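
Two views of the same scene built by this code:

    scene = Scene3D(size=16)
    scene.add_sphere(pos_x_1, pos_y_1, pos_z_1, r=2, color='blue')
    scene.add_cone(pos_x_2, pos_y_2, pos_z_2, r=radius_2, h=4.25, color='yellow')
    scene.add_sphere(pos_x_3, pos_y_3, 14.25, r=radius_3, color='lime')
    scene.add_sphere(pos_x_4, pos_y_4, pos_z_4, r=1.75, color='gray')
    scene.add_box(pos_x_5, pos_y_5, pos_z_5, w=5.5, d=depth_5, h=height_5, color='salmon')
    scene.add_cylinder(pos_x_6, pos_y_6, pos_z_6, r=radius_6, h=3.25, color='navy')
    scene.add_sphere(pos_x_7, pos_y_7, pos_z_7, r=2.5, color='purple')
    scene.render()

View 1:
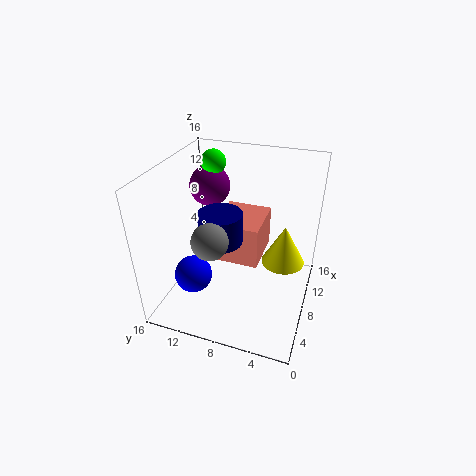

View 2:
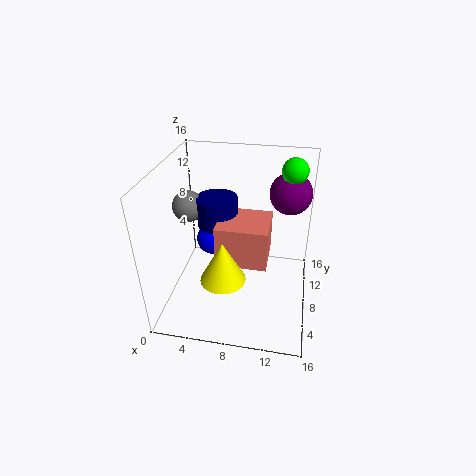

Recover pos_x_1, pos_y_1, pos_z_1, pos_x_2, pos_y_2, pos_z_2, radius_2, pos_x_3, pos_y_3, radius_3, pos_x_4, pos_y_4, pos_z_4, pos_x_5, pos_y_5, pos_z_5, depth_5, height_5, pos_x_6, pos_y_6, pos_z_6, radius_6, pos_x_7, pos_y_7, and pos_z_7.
pos_x_1 = 4
pos_y_1 = 11.75
pos_z_1 = 5
pos_x_2 = 7.5
pos_y_2 = 2.75
pos_z_2 = 6.5
radius_2 = 2.25
pos_x_3 = 13.5
pos_y_3 = 13
radius_3 = 1.5
pos_x_4 = 2.25
pos_y_4 = 8.75
pos_z_4 = 11
pos_x_5 = 6
pos_y_5 = 5.25
pos_z_5 = 6
depth_5 = 5
height_5 = 4.5
pos_x_6 = 5.5
pos_y_6 = 9
pos_z_6 = 9
radius_6 = 2.25
pos_x_7 = 13.25
pos_y_7 = 13.5
pos_z_7 = 11.25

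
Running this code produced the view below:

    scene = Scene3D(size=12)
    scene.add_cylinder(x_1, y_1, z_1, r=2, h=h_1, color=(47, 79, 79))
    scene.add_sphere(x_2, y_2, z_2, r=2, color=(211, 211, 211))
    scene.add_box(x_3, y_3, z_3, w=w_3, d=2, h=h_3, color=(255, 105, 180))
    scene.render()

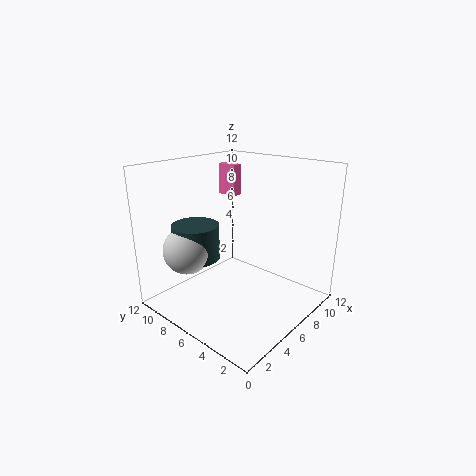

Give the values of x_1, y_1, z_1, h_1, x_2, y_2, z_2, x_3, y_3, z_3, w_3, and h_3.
x_1 = 4; y_1 = 9; z_1 = 4; h_1 = 3; x_2 = 3; y_2 = 9; z_2 = 5; x_3 = 10; y_3 = 10; z_3 = 8; w_3 = 1; h_3 = 3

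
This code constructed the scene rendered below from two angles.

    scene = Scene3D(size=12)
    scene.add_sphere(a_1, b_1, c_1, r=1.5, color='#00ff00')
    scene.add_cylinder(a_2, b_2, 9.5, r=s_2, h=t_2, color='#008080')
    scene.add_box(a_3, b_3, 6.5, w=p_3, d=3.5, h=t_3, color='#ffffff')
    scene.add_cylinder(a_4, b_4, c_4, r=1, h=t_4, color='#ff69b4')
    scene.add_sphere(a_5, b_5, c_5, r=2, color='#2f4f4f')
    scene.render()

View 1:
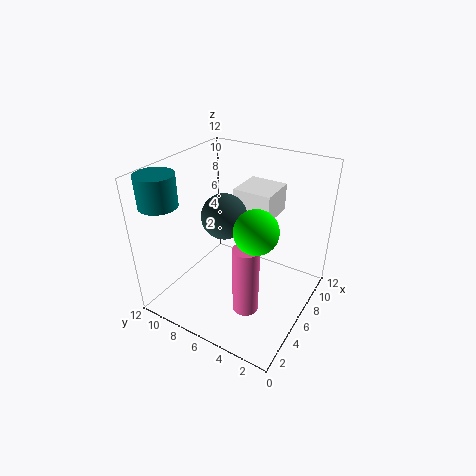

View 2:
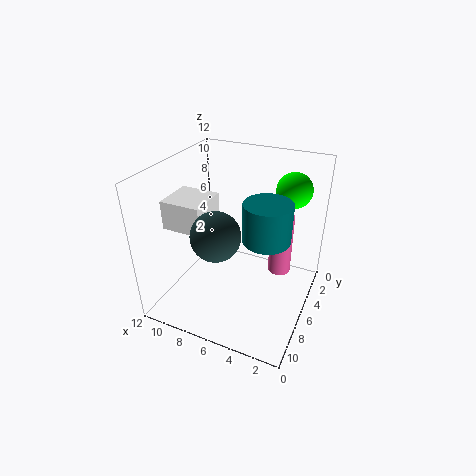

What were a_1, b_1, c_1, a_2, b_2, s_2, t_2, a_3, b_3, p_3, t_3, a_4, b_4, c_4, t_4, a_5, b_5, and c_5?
a_1 = 2.5; b_1 = 2.5; c_1 = 9.5; a_2 = 2; b_2 = 10.5; s_2 = 1.5; t_2 = 2.5; a_3 = 8.5; b_3 = 4.5; p_3 = 3.5; t_3 = 2.5; a_4 = 3; b_4 = 3.5; c_4 = 2; t_4 = 5.5; a_5 = 7; b_5 = 8; c_5 = 7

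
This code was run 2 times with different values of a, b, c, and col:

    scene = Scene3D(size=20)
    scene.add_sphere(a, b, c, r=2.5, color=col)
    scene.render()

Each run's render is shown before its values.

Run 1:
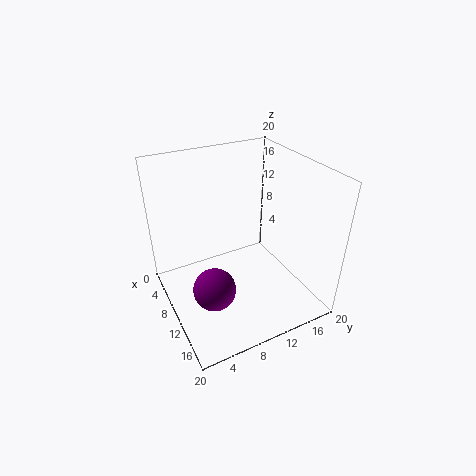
a = 16.5, b = 3.5, c = 8.5, col = 'purple'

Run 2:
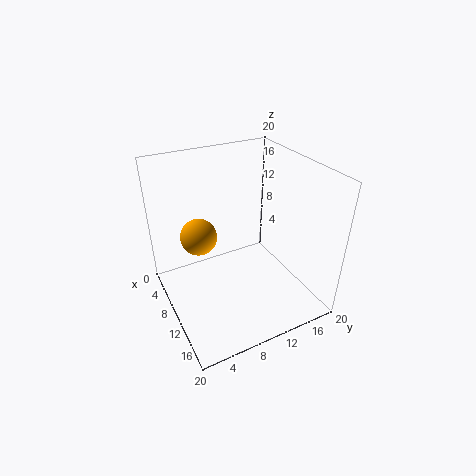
a = 8, b = 5, c = 10.5, col = 'orange'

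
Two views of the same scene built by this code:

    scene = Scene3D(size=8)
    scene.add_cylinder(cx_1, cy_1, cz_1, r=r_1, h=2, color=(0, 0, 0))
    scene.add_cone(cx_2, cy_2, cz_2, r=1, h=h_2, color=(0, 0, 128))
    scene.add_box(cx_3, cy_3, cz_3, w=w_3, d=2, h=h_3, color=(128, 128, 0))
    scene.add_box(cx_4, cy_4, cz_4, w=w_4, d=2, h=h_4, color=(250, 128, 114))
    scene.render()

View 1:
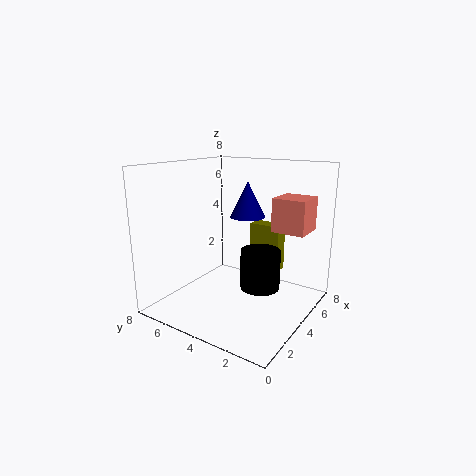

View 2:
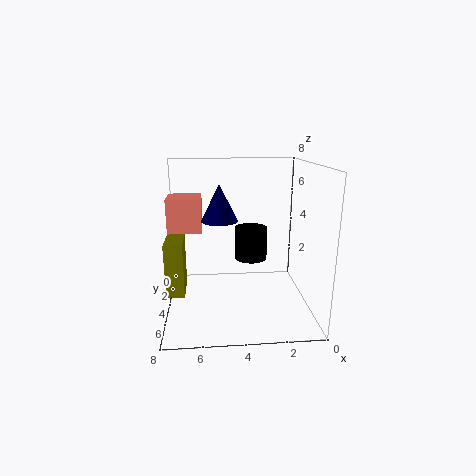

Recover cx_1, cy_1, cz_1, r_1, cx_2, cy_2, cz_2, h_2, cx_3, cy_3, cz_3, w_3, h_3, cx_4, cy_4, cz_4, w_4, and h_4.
cx_1 = 3, cy_1 = 2, cz_1 = 2, r_1 = 1, cx_2 = 5, cy_2 = 4, cz_2 = 5, h_2 = 2, cx_3 = 7, cy_3 = 3, cz_3 = 1, w_3 = 1, h_3 = 3, cx_4 = 6, cy_4 = 1, cz_4 = 4, w_4 = 2, h_4 = 2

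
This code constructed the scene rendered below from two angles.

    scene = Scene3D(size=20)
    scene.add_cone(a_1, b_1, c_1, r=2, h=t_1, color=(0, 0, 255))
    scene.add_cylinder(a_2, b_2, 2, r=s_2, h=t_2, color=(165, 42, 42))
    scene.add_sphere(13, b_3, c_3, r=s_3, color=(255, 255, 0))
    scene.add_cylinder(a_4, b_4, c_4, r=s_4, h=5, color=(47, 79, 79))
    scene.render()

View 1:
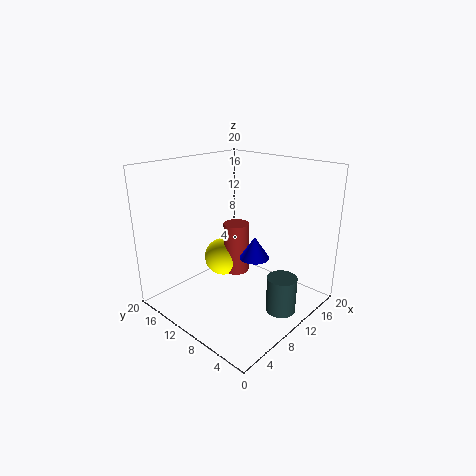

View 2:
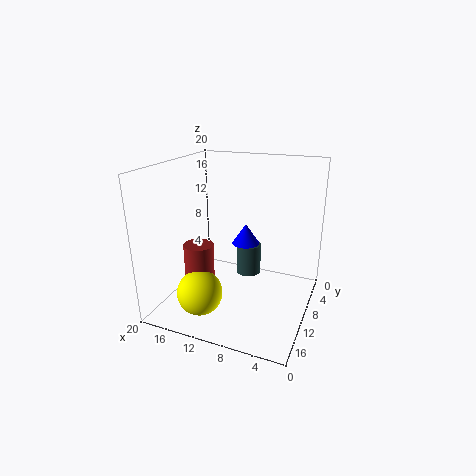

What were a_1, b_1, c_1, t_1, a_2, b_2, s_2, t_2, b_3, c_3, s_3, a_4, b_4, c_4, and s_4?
a_1 = 10; b_1 = 7; c_1 = 8; t_1 = 3; a_2 = 14; b_2 = 14; s_2 = 2; t_2 = 8; b_3 = 16; c_3 = 4; s_3 = 3; a_4 = 11; b_4 = 3; c_4 = 1; s_4 = 2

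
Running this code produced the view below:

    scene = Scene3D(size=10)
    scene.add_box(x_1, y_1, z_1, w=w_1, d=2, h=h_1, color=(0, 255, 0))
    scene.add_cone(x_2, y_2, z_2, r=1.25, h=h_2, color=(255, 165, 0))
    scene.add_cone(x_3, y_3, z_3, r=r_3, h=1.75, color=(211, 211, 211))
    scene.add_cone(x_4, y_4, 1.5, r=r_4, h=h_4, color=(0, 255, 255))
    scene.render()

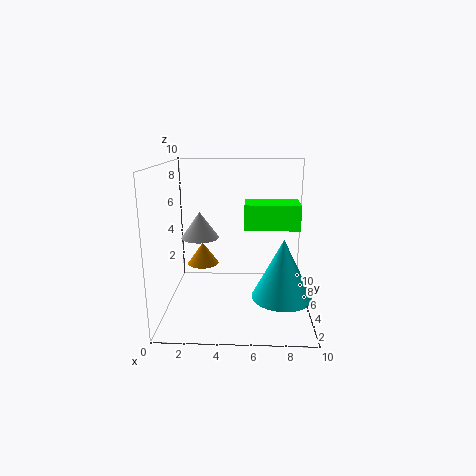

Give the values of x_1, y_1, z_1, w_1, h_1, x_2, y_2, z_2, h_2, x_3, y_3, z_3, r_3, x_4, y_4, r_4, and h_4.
x_1 = 5.5
y_1 = 1.75
z_1 = 6.5
w_1 = 3.25
h_1 = 1.5
x_2 = 2
y_2 = 8.25
z_2 = 1.75
h_2 = 1.75
x_3 = 2.5
y_3 = 4.25
z_3 = 5.25
r_3 = 1.25
x_4 = 8
y_4 = 3.25
r_4 = 2
h_4 = 4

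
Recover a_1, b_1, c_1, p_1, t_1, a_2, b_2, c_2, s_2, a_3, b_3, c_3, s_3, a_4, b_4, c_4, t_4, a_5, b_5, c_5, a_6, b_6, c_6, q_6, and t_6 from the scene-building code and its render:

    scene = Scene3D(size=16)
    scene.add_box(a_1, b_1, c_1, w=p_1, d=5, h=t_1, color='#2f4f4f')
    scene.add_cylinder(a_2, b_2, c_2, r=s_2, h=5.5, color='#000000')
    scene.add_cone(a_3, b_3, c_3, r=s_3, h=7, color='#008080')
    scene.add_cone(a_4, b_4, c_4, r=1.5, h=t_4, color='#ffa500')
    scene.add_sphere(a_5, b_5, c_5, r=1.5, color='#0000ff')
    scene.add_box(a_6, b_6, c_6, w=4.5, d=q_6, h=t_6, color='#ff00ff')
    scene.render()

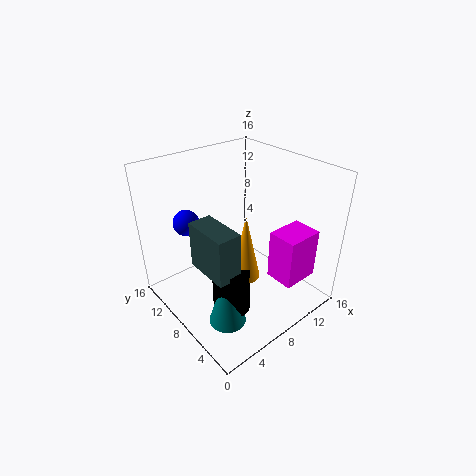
a_1 = 2.5, b_1 = 4, c_1 = 6.5, p_1 = 2.5, t_1 = 5, a_2 = 5, b_2 = 5.5, c_2 = 1.5, s_2 = 2, a_3 = 4, b_3 = 5, c_3 = 0.5, s_3 = 2, a_4 = 6.5, b_4 = 5, c_4 = 5.5, t_4 = 7, a_5 = 4.5, b_5 = 13, c_5 = 9, a_6 = 11.5, b_6 = 3, c_6 = 2, q_6 = 3.5, t_6 = 6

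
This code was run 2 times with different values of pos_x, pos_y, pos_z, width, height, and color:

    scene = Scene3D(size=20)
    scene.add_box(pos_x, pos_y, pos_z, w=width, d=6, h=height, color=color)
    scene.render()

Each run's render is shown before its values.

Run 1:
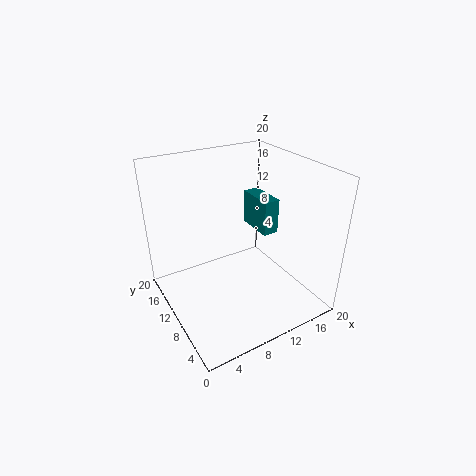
pos_x = 16, pos_y = 12, pos_z = 7.5, width = 2.5, height = 5.5, color = 'teal'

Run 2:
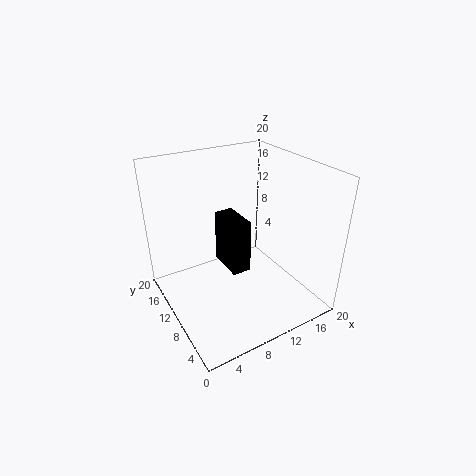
pos_x = 10.5, pos_y = 12, pos_z = 2, width = 3, height = 8.5, color = 'black'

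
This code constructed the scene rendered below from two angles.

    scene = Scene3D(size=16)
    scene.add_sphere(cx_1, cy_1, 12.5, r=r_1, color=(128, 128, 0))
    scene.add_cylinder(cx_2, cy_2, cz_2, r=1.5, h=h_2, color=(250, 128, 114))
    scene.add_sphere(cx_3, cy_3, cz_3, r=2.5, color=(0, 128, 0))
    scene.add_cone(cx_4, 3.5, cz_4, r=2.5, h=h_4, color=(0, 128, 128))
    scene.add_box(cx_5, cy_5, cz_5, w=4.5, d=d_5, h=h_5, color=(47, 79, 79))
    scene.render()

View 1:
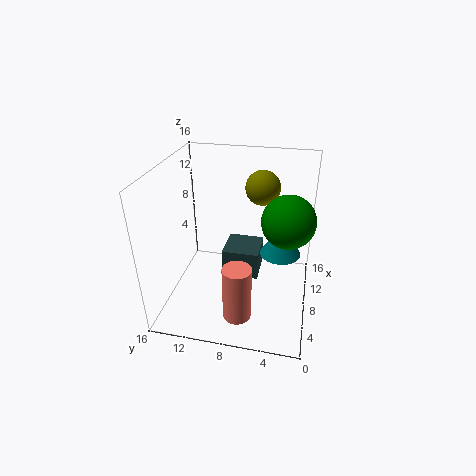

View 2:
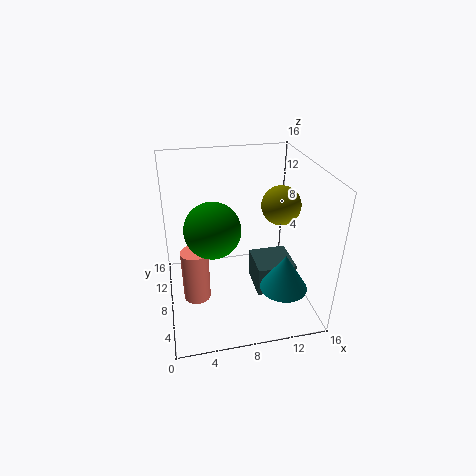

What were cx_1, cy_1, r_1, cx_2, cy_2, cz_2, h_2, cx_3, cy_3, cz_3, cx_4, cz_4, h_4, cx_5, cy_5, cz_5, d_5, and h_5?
cx_1 = 12
cy_1 = 6
r_1 = 2
cx_2 = 3
cy_2 = 7
cz_2 = 1.5
h_2 = 6
cx_3 = 4.5
cy_3 = 2.5
cz_3 = 12.5
cx_4 = 12
cz_4 = 4
h_4 = 4
cx_5 = 10
cy_5 = 6
cz_5 = 1
d_5 = 4.5
h_5 = 3.5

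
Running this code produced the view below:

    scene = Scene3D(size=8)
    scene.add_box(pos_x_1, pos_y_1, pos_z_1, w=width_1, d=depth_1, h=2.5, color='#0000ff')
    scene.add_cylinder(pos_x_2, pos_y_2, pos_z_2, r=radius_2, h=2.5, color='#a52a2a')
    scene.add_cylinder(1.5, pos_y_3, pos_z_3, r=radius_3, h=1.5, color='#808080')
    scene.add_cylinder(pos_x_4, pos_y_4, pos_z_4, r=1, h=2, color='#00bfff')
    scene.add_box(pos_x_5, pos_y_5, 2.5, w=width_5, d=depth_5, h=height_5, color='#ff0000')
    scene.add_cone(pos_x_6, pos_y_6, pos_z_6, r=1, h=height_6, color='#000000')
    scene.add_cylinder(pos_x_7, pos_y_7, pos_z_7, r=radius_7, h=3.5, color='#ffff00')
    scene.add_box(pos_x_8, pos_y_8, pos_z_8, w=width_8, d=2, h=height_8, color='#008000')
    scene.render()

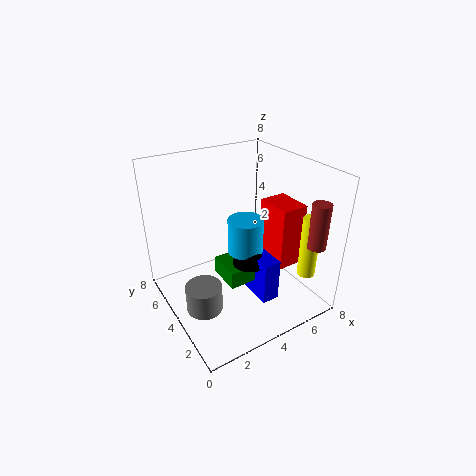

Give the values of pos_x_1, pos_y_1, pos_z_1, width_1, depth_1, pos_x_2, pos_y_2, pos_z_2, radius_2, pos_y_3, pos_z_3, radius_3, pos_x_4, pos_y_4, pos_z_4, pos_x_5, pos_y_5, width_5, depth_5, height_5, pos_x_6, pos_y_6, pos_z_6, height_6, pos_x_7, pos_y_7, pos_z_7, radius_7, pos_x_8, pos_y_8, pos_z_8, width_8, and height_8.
pos_x_1 = 4.5
pos_y_1 = 2
pos_z_1 = 0.5
width_1 = 1
depth_1 = 2
pos_x_2 = 7
pos_y_2 = 1
pos_z_2 = 4
radius_2 = 0.5
pos_y_3 = 3.5
pos_z_3 = 0.5
radius_3 = 1
pos_x_4 = 4.5
pos_y_4 = 4
pos_z_4 = 3
pos_x_5 = 5.5
pos_y_5 = 2
width_5 = 1.5
depth_5 = 2
height_5 = 3.5
pos_x_6 = 4.5
pos_y_6 = 3.5
pos_z_6 = 2.5
height_6 = 1.5
pos_x_7 = 7
pos_y_7 = 1.5
pos_z_7 = 2
radius_7 = 0.5
pos_x_8 = 3
pos_y_8 = 3
pos_z_8 = 1.5
width_8 = 2.5
height_8 = 1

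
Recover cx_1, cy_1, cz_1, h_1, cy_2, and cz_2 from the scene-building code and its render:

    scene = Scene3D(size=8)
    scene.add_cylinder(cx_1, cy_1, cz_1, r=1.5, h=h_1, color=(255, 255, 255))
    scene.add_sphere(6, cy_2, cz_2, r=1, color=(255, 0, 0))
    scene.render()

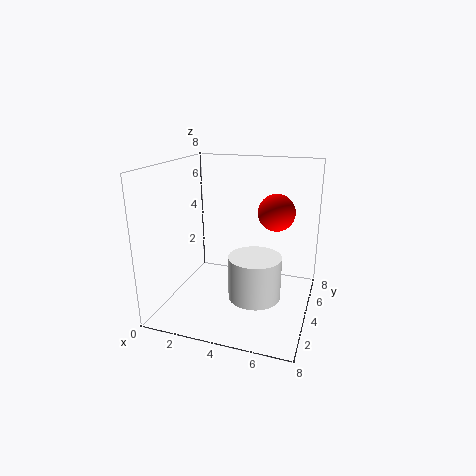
cx_1 = 5
cy_1 = 4
cz_1 = 0.5
h_1 = 2.5
cy_2 = 4.5
cz_2 = 5.5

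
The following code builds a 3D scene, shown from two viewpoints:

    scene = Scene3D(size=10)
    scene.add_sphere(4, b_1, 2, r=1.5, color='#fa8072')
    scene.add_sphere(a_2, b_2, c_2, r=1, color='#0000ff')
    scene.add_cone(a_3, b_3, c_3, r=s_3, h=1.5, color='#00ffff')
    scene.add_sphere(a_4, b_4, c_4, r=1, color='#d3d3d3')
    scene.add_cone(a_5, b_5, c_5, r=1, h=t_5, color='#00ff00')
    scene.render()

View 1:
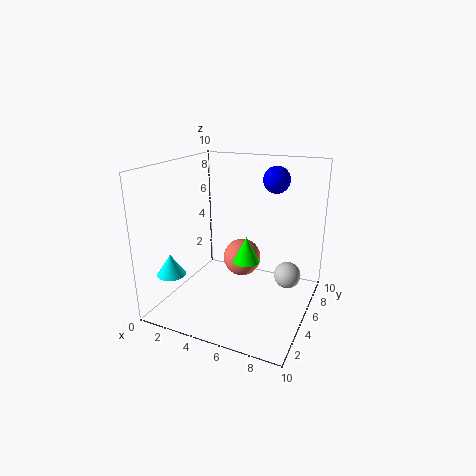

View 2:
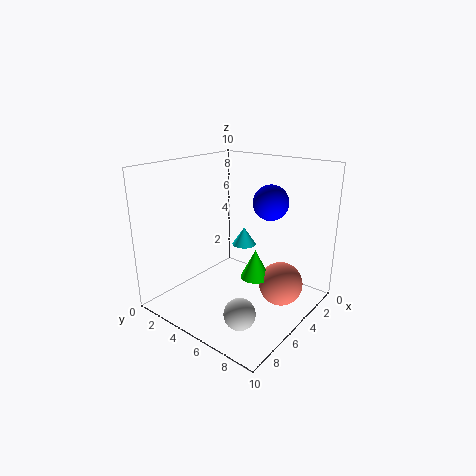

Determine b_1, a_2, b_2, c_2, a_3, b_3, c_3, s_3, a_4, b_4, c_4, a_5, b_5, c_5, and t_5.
b_1 = 8; a_2 = 6.5; b_2 = 8.5; c_2 = 8.5; a_3 = 1; b_3 = 2.5; c_3 = 2.5; s_3 = 1; a_4 = 8; b_4 = 7.5; c_4 = 1.5; a_5 = 5; b_5 = 6.5; c_5 = 2.5; t_5 = 2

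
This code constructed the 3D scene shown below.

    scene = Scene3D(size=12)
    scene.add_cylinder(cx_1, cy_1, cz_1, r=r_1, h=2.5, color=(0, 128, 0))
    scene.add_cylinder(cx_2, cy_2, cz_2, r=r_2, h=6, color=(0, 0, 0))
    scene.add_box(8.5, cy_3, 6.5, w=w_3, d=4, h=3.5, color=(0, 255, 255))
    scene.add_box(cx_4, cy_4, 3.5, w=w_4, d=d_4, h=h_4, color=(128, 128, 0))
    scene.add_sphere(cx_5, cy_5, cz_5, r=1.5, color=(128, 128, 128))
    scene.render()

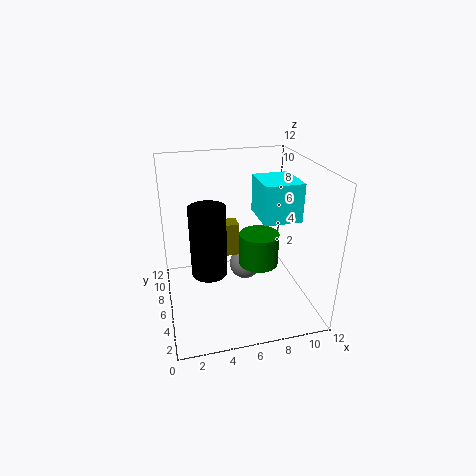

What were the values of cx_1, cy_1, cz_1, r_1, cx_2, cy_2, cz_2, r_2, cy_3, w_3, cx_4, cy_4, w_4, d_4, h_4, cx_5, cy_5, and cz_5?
cx_1 = 7
cy_1 = 3.5
cz_1 = 5
r_1 = 1.5
cx_2 = 3.5
cy_2 = 6
cz_2 = 3
r_2 = 1.5
cy_3 = 6.5
w_3 = 3.5
cx_4 = 4
cy_4 = 7.5
w_4 = 2.5
d_4 = 1.5
h_4 = 3
cx_5 = 7.5
cy_5 = 9
cz_5 = 1.5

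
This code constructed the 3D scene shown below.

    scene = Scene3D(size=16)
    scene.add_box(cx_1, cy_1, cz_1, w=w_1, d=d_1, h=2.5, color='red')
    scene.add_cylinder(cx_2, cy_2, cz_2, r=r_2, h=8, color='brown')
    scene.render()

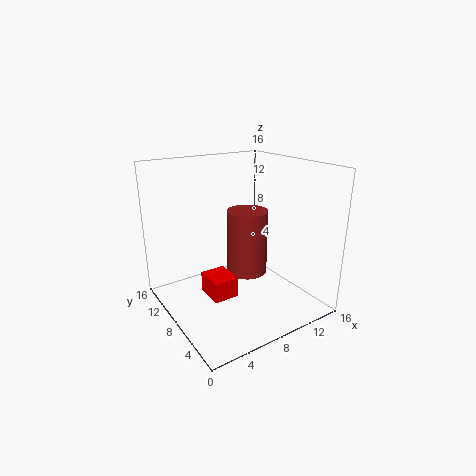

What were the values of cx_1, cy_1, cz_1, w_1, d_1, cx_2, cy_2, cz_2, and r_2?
cx_1 = 5; cy_1 = 8; cz_1 = 0.5; w_1 = 3; d_1 = 3.5; cx_2 = 11; cy_2 = 10.5; cz_2 = 2; r_2 = 2.5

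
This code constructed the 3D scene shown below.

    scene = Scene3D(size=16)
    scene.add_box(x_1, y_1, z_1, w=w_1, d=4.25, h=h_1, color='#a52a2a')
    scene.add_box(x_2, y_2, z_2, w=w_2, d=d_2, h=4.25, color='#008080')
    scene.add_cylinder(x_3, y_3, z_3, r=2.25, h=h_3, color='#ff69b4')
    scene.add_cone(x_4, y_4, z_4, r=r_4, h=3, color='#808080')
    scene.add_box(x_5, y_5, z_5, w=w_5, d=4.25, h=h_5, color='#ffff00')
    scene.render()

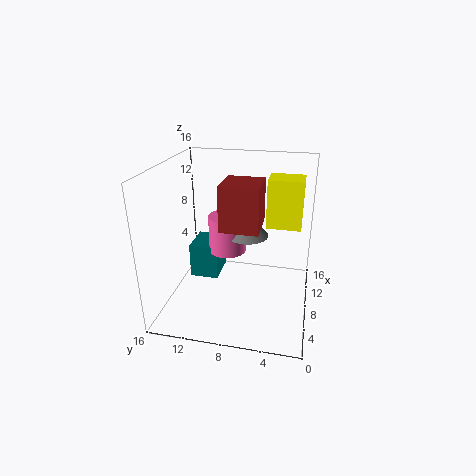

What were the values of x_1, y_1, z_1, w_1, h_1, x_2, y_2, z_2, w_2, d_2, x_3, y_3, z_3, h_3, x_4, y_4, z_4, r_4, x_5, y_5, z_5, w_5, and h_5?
x_1 = 6.25, y_1 = 5.5, z_1 = 9.25, w_1 = 4.5, h_1 = 5, x_2 = 9.5, y_2 = 11, z_2 = 1.25, w_2 = 4.25, d_2 = 3.5, x_3 = 11, y_3 = 10, z_3 = 4.75, h_3 = 4.5, x_4 = 11, y_4 = 7.5, z_4 = 7, r_4 = 2.5, x_5 = 12.25, y_5 = 1.25, z_5 = 7.5, w_5 = 3.5, h_5 = 6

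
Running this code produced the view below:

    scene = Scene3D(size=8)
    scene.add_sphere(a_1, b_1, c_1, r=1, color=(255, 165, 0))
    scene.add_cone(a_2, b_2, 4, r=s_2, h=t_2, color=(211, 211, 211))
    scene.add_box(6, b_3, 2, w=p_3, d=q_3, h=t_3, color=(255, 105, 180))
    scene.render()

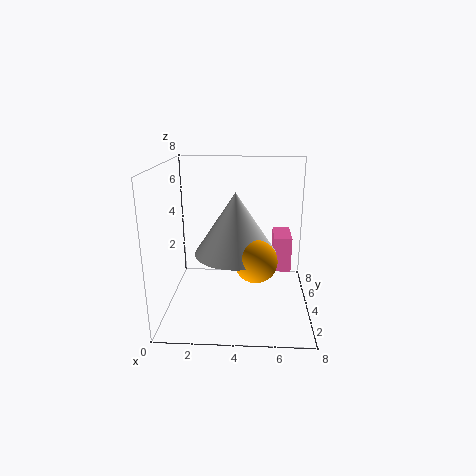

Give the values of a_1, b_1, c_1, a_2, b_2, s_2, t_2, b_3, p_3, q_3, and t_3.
a_1 = 5
b_1 = 1
c_1 = 4
a_2 = 4
b_2 = 2
s_2 = 2
t_2 = 3
b_3 = 4
p_3 = 1
q_3 = 2
t_3 = 2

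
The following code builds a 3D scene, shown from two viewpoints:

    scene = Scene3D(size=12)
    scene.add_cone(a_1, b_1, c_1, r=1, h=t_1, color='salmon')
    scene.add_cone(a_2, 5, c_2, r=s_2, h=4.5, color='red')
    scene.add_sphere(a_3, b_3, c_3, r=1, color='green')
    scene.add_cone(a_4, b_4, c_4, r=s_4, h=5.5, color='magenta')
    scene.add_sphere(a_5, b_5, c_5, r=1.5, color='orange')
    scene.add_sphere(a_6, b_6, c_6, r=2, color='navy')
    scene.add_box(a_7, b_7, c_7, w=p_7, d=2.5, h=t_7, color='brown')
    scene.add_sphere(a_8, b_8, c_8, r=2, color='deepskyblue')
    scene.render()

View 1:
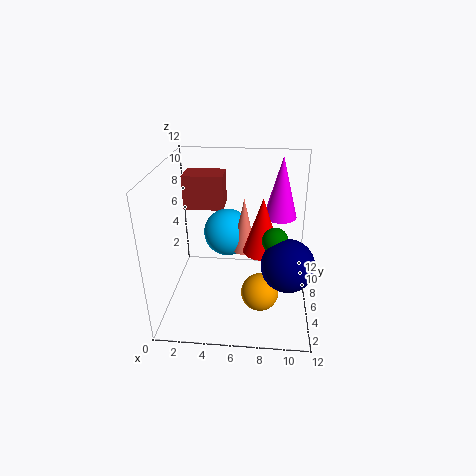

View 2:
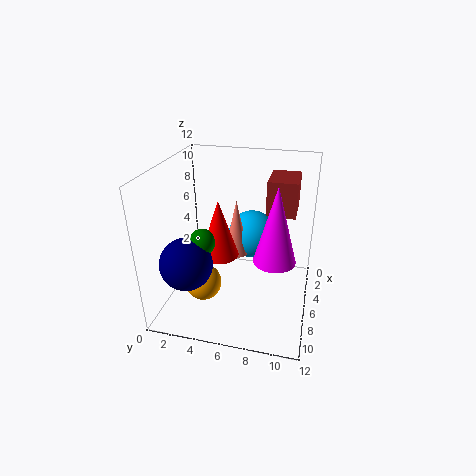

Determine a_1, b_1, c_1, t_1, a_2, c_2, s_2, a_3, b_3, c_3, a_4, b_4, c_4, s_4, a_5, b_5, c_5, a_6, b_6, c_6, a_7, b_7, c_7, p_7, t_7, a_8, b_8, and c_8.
a_1 = 6.5, b_1 = 6, c_1 = 5, t_1 = 4.5, a_2 = 8, c_2 = 5.5, s_2 = 1.5, a_3 = 9, b_3 = 4, c_3 = 7, a_4 = 9.5, b_4 = 9.5, c_4 = 6.5, s_4 = 1.5, a_5 = 8, b_5 = 3.5, c_5 = 2.5, a_6 = 10, b_6 = 3, c_6 = 5.5, a_7 = 1, b_7 = 8, c_7 = 7.5, p_7 = 3.5, t_7 = 3, a_8 = 5, b_8 = 7, c_8 = 6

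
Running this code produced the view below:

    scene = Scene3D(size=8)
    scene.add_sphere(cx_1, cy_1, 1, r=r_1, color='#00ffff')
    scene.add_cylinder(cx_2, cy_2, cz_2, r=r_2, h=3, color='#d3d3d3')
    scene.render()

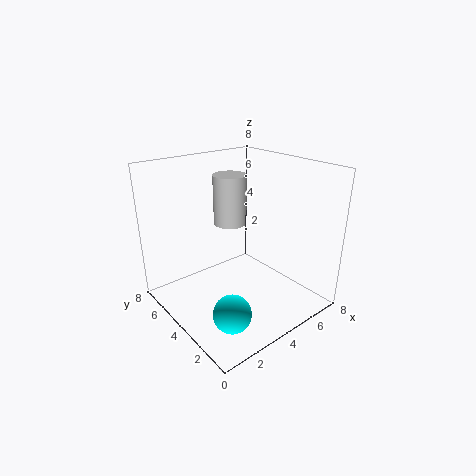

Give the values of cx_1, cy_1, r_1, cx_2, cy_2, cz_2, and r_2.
cx_1 = 2
cy_1 = 2
r_1 = 1
cx_2 = 5
cy_2 = 6
cz_2 = 4
r_2 = 1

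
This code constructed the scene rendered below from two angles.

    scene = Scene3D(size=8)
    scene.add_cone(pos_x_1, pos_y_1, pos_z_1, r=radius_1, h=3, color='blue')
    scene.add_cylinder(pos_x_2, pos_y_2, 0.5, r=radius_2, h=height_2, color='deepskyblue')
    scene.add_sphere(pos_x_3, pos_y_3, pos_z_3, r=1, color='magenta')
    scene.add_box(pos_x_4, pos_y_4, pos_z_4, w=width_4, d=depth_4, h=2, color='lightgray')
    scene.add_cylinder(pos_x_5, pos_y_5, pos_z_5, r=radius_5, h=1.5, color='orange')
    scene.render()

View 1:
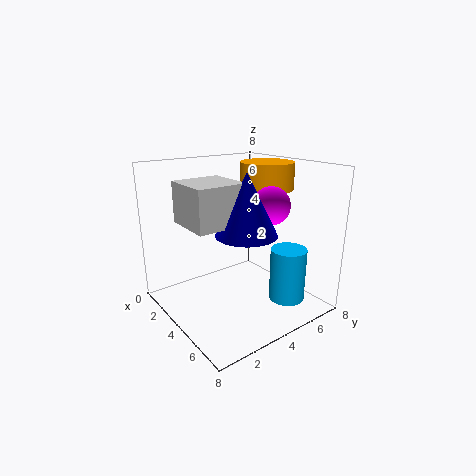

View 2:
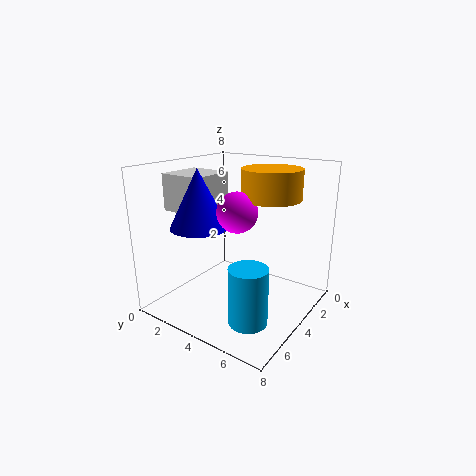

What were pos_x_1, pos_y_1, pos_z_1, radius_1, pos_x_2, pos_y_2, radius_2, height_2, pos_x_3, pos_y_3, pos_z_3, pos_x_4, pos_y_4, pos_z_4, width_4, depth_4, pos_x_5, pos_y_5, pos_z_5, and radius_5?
pos_x_1 = 6, pos_y_1 = 3, pos_z_1 = 5, radius_1 = 1.5, pos_x_2 = 6, pos_y_2 = 6, radius_2 = 1, height_2 = 3, pos_x_3 = 5.5, pos_y_3 = 5, pos_z_3 = 6, pos_x_4 = 3.5, pos_y_4 = 0.5, pos_z_4 = 5.5, width_4 = 2.5, depth_4 = 2.5, pos_x_5 = 4, pos_y_5 = 6, pos_z_5 = 6.5, radius_5 = 1.5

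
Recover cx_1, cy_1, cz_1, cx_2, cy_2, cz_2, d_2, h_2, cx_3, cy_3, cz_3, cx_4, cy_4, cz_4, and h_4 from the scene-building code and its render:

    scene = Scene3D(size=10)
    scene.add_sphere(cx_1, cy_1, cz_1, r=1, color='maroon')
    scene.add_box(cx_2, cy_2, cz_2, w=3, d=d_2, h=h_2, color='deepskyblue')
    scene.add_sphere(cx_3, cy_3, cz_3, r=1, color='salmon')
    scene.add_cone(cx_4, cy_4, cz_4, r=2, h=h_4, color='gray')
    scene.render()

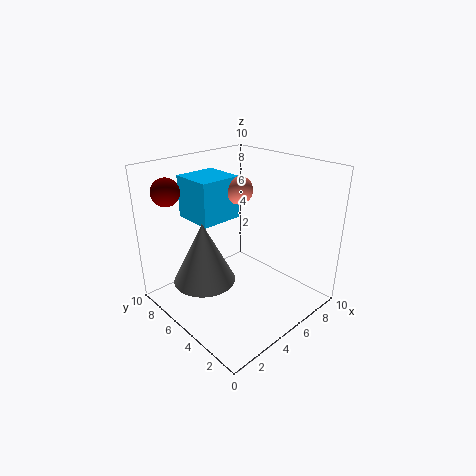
cx_1 = 2, cy_1 = 9, cz_1 = 8, cx_2 = 3, cy_2 = 6, cz_2 = 6, d_2 = 3, h_2 = 3, cx_3 = 6, cy_3 = 6, cz_3 = 8, cx_4 = 2, cy_4 = 5, cz_4 = 3, h_4 = 4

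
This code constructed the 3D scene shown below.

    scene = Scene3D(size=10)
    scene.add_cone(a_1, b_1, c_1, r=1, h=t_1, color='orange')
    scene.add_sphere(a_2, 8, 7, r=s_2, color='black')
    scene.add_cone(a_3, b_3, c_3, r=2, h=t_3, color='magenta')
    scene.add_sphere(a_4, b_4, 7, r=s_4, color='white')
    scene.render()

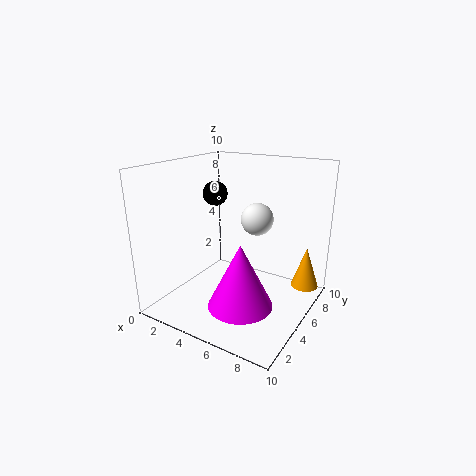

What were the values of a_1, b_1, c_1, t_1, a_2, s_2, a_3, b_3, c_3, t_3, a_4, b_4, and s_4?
a_1 = 9, b_1 = 8, c_1 = 1, t_1 = 3, a_2 = 1, s_2 = 1, a_3 = 7, b_3 = 2, c_3 = 2, t_3 = 4, a_4 = 7, b_4 = 4, s_4 = 1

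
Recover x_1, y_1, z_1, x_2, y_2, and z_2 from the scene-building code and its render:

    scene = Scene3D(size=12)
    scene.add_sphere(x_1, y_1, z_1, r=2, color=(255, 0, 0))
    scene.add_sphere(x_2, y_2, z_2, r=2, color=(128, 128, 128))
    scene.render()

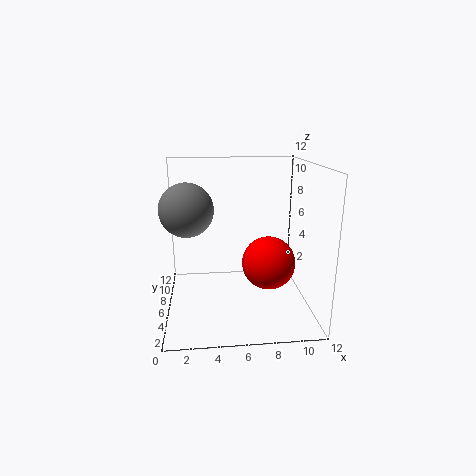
x_1 = 8; y_1 = 3; z_1 = 5; x_2 = 2; y_2 = 4; z_2 = 9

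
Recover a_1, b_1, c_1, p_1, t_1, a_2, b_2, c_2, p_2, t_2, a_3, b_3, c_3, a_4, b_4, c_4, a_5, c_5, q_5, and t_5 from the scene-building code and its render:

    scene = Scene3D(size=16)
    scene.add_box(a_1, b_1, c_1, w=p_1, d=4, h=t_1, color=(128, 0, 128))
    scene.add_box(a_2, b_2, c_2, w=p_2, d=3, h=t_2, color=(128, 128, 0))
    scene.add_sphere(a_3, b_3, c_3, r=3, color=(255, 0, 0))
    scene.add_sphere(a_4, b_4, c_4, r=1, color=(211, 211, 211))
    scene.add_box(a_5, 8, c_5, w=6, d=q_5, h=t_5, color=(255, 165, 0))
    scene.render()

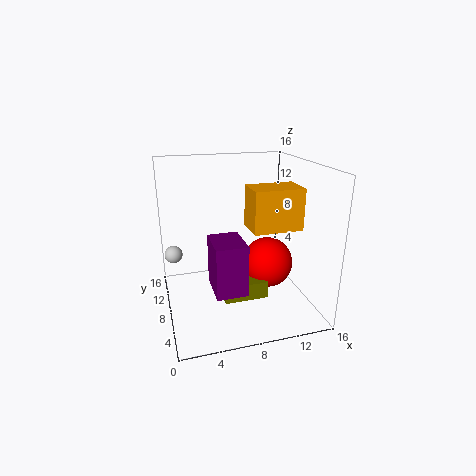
a_1 = 4, b_1 = 1, c_1 = 5, p_1 = 3, t_1 = 5, a_2 = 6, b_2 = 6, c_2 = 1, p_2 = 5, t_2 = 2, a_3 = 12, b_3 = 9, c_3 = 4, a_4 = 1, b_4 = 10, c_4 = 6, a_5 = 10, c_5 = 8, q_5 = 4, t_5 = 5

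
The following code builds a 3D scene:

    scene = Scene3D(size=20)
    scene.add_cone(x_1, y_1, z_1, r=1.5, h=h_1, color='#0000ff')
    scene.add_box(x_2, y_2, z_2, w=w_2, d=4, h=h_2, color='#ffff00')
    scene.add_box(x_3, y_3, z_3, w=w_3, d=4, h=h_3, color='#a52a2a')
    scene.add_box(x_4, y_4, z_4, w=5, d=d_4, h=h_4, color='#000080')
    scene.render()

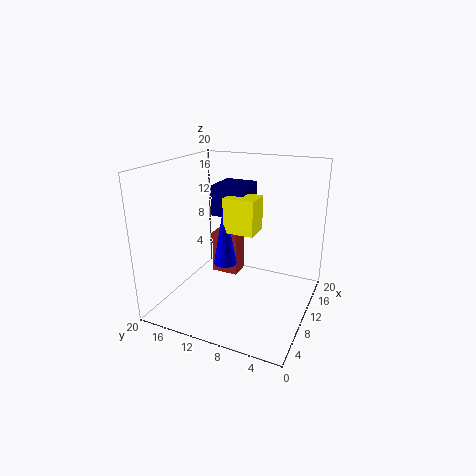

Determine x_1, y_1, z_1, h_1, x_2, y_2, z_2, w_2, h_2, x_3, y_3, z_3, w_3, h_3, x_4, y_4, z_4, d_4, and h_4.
x_1 = 7, y_1 = 10.5, z_1 = 7.5, h_1 = 8.5, x_2 = 6.5, y_2 = 6.5, z_2 = 12, w_2 = 3.5, h_2 = 4.5, x_3 = 12.5, y_3 = 11.5, z_3 = 2.5, w_3 = 3, h_3 = 6.5, x_4 = 8, y_4 = 8.5, z_4 = 13.5, d_4 = 4.5, h_4 = 4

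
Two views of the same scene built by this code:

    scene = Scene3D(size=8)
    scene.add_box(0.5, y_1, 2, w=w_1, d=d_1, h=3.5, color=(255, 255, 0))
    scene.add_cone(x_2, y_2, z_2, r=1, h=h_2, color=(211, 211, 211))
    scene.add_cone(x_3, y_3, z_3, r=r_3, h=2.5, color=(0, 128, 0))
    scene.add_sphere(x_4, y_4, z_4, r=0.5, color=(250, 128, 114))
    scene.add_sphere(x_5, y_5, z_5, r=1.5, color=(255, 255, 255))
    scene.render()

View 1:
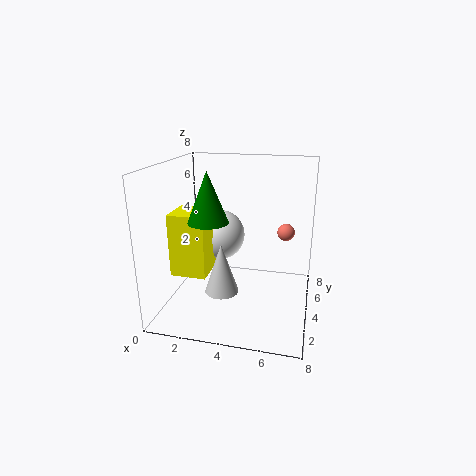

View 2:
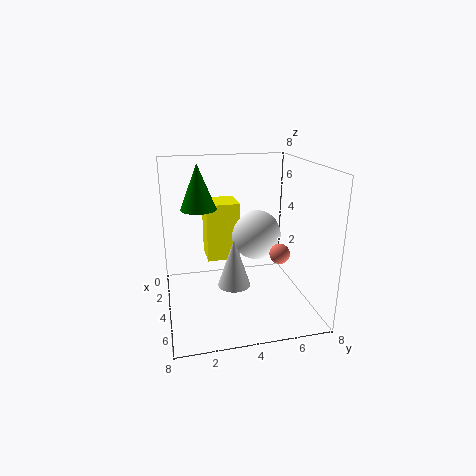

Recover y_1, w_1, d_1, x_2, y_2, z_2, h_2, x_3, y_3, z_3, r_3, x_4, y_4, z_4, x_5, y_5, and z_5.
y_1 = 2.5; w_1 = 2; d_1 = 2; x_2 = 3; y_2 = 4; z_2 = 0.5; h_2 = 3; x_3 = 3; y_3 = 2; z_3 = 5.5; r_3 = 1; x_4 = 6.5; y_4 = 5.5; z_4 = 4; x_5 = 2.5; y_5 = 5.5; z_5 = 3.5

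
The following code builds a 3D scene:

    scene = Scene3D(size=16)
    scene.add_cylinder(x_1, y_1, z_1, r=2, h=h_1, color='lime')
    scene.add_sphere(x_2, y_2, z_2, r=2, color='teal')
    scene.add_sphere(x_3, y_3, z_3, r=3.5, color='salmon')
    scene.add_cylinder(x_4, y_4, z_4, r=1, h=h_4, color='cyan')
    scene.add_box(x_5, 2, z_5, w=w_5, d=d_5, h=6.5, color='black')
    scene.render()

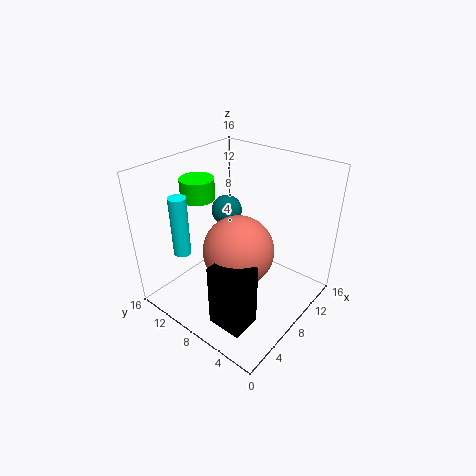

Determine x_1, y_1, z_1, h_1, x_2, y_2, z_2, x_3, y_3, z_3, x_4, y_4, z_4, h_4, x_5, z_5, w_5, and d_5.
x_1 = 8, y_1 = 14, z_1 = 11, h_1 = 2.5, x_2 = 13, y_2 = 14, z_2 = 7.5, x_3 = 5, y_3 = 5.5, z_3 = 9, x_4 = 4.5, y_4 = 13.5, z_4 = 5.5, h_4 = 7, x_5 = 0.5, z_5 = 3, w_5 = 3, d_5 = 3.5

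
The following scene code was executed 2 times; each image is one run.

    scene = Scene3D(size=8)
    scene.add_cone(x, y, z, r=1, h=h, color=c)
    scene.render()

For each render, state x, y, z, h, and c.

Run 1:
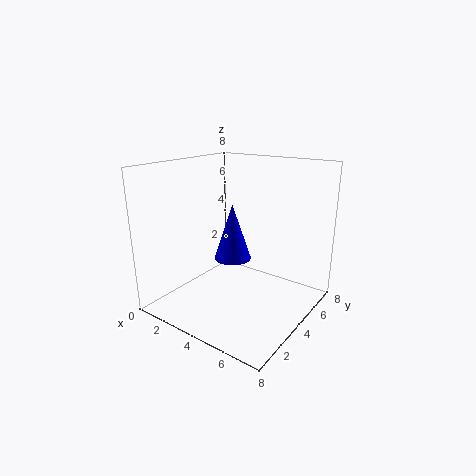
x = 4
y = 3.5
z = 3
h = 3
c = 'blue'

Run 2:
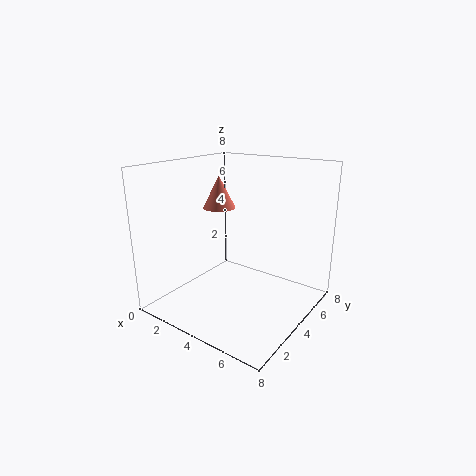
x = 1.5
y = 5.5
z = 5
h = 2
c = 'salmon'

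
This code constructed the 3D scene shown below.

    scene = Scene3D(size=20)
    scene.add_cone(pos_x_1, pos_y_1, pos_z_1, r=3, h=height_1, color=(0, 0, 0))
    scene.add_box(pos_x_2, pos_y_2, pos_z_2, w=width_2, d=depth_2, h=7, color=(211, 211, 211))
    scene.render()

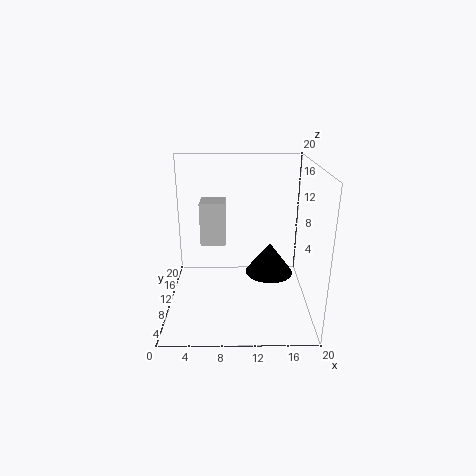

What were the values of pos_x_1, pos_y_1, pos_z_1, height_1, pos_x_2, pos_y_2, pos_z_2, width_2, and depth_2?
pos_x_1 = 14, pos_y_1 = 6, pos_z_1 = 7, height_1 = 4, pos_x_2 = 4, pos_y_2 = 16, pos_z_2 = 6, width_2 = 4, depth_2 = 4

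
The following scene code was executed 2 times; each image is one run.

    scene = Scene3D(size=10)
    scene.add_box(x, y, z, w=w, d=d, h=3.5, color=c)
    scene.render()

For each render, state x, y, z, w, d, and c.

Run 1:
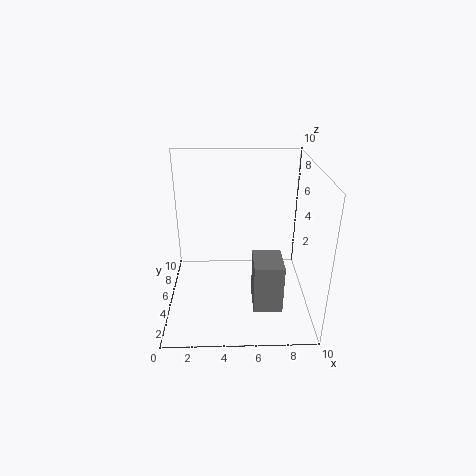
x = 6; y = 2.5; z = 0.5; w = 2; d = 2.5; c = 'gray'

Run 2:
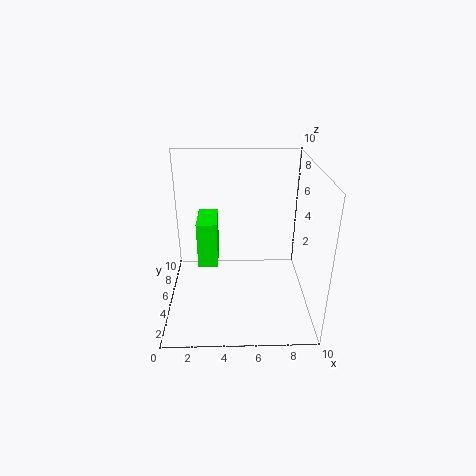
x = 2; y = 6; z = 2; w = 1.5; d = 3; c = 'lime'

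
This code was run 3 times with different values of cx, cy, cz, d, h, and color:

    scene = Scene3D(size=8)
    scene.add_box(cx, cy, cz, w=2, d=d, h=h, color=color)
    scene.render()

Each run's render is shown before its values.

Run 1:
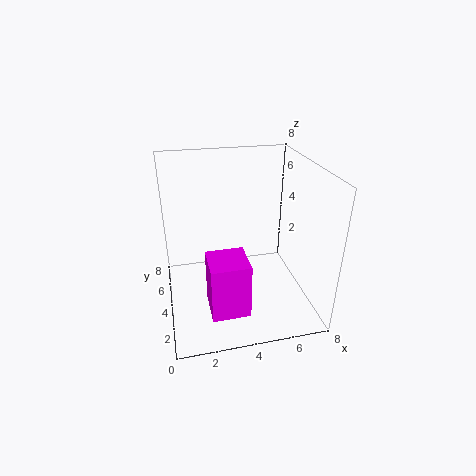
cx = 2
cy = 1
cz = 1
d = 2
h = 3
color = 'magenta'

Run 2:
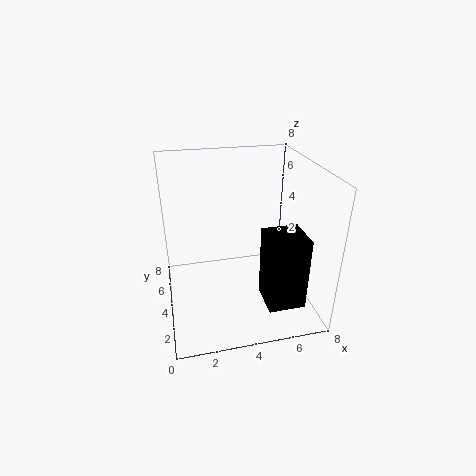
cx = 5
cy = 1
cz = 1
d = 2
h = 4
color = 'black'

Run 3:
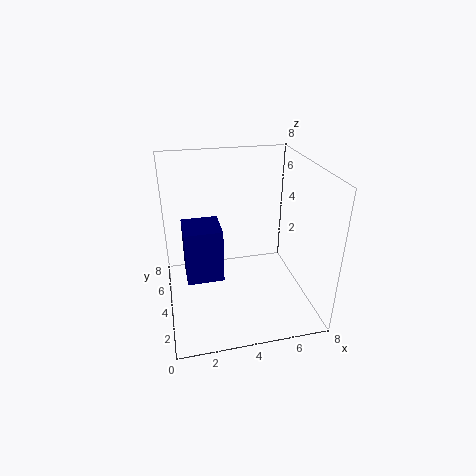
cx = 1
cy = 3
cz = 2
d = 2
h = 3
color = 'navy'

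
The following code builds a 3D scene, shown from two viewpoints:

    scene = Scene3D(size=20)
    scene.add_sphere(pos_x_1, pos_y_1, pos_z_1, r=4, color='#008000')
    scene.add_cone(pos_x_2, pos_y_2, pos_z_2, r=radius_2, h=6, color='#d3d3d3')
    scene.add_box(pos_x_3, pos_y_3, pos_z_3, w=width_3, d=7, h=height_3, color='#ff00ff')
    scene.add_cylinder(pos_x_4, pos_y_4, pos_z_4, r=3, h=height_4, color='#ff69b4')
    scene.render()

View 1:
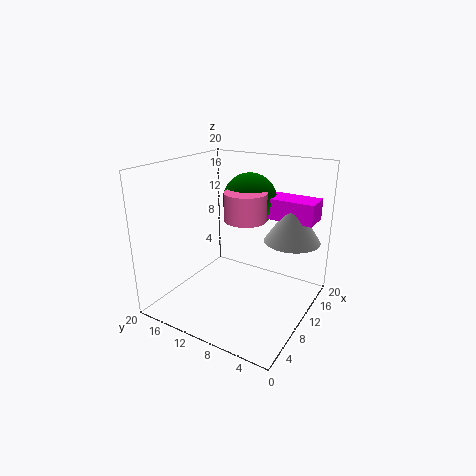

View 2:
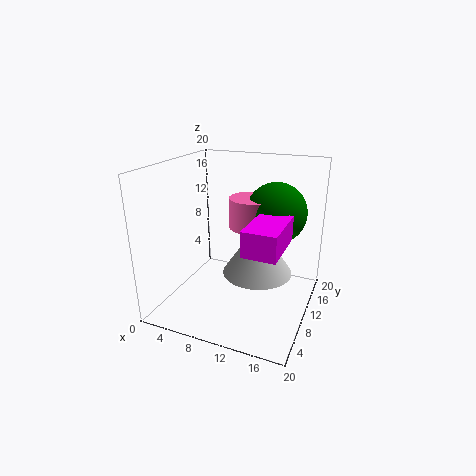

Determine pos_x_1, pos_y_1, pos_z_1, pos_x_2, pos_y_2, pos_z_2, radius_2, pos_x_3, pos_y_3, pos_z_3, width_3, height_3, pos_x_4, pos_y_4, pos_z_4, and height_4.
pos_x_1 = 15
pos_y_1 = 11
pos_z_1 = 14
pos_x_2 = 15
pos_y_2 = 4
pos_z_2 = 9
radius_2 = 4
pos_x_3 = 14
pos_y_3 = 1
pos_z_3 = 12
width_3 = 4
height_3 = 3
pos_x_4 = 12
pos_y_4 = 10
pos_z_4 = 12
height_4 = 4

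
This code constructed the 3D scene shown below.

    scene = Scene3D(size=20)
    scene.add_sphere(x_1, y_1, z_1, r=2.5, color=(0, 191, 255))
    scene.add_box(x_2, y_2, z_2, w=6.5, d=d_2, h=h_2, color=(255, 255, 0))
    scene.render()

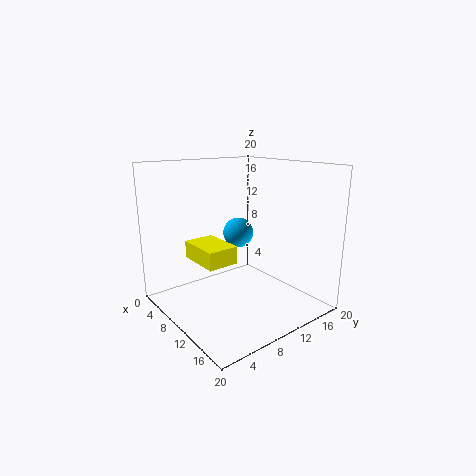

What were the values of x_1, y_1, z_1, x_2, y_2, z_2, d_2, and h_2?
x_1 = 3; y_1 = 15.5; z_1 = 8; x_2 = 4; y_2 = 5; z_2 = 6.5; d_2 = 4.5; h_2 = 2.5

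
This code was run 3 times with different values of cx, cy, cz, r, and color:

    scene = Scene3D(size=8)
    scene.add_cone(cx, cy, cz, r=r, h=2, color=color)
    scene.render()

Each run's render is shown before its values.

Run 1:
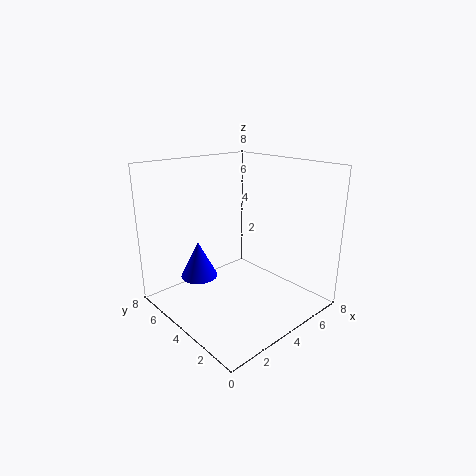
cx = 2; cy = 5; cz = 2; r = 1; color = 'blue'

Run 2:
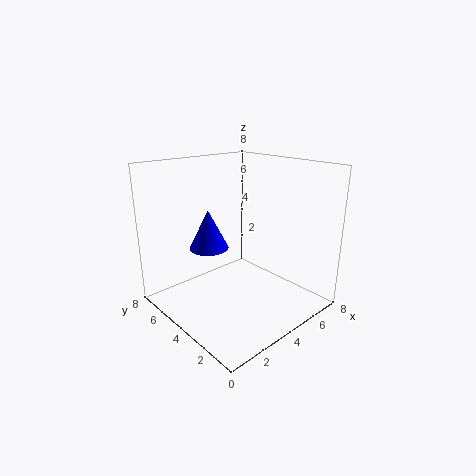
cx = 2; cy = 4; cz = 4; r = 1; color = 'blue'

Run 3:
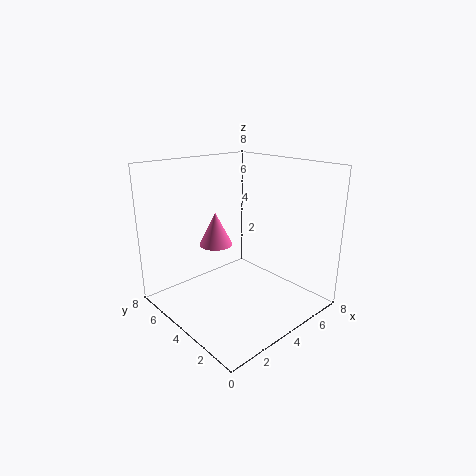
cx = 4; cy = 6; cz = 3; r = 1; color = 'hotpink'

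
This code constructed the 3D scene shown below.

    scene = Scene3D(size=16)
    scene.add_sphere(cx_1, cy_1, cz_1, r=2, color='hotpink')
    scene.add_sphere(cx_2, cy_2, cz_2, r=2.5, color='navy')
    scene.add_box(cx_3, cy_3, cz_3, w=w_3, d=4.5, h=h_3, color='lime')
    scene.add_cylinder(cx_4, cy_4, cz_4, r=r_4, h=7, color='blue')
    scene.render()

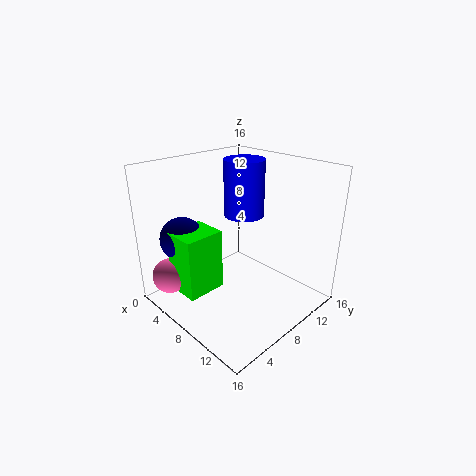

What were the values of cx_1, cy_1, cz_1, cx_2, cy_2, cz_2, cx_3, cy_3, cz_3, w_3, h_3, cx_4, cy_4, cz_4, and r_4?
cx_1 = 3
cy_1 = 2
cz_1 = 3.5
cx_2 = 3
cy_2 = 4
cz_2 = 7.5
cx_3 = 3
cy_3 = 2
cz_3 = 2
w_3 = 4
h_3 = 7
cx_4 = 4.5
cy_4 = 12.5
cz_4 = 8.5
r_4 = 2.5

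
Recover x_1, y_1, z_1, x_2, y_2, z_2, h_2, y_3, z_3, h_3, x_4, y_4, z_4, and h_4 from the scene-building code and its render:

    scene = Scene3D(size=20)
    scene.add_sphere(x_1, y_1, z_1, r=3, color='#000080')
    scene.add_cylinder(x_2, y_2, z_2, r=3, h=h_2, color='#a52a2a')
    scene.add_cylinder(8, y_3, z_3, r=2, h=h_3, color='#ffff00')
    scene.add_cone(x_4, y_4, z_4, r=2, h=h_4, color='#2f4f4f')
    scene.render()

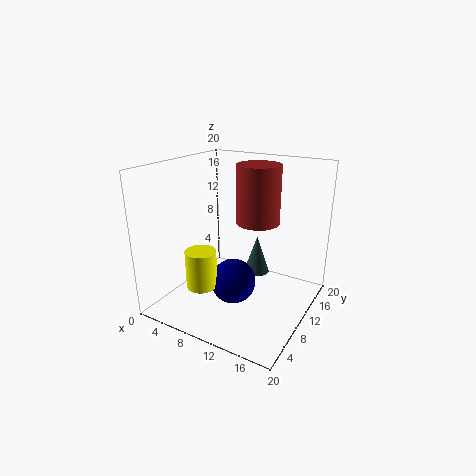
x_1 = 11; y_1 = 7; z_1 = 5; x_2 = 12; y_2 = 12; z_2 = 12; h_2 = 8; y_3 = 4; z_3 = 5; h_3 = 5; x_4 = 10; y_4 = 16; z_4 = 2; h_4 = 6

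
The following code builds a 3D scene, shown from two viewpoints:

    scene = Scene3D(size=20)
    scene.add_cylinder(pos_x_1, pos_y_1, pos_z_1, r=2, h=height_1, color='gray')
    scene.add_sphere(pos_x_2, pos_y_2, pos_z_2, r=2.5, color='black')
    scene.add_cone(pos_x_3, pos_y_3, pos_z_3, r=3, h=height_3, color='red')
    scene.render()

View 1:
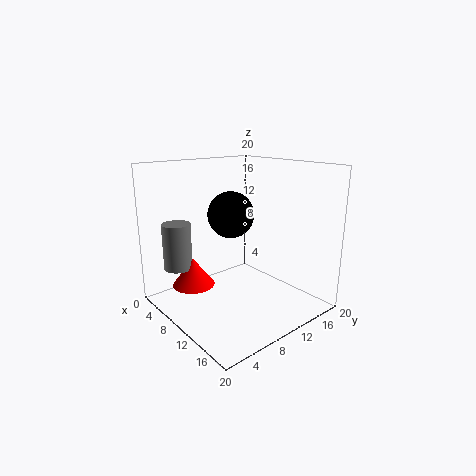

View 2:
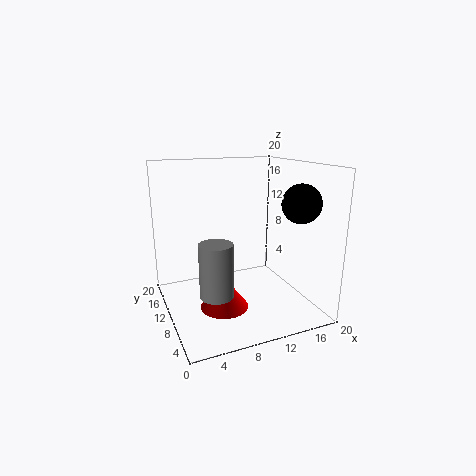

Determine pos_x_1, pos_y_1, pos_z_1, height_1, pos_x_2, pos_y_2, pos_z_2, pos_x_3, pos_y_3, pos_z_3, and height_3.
pos_x_1 = 4.5; pos_y_1 = 3.5; pos_z_1 = 5.5; height_1 = 6.5; pos_x_2 = 16; pos_y_2 = 4; pos_z_2 = 15.5; pos_x_3 = 6; pos_y_3 = 5; pos_z_3 = 3; height_3 = 4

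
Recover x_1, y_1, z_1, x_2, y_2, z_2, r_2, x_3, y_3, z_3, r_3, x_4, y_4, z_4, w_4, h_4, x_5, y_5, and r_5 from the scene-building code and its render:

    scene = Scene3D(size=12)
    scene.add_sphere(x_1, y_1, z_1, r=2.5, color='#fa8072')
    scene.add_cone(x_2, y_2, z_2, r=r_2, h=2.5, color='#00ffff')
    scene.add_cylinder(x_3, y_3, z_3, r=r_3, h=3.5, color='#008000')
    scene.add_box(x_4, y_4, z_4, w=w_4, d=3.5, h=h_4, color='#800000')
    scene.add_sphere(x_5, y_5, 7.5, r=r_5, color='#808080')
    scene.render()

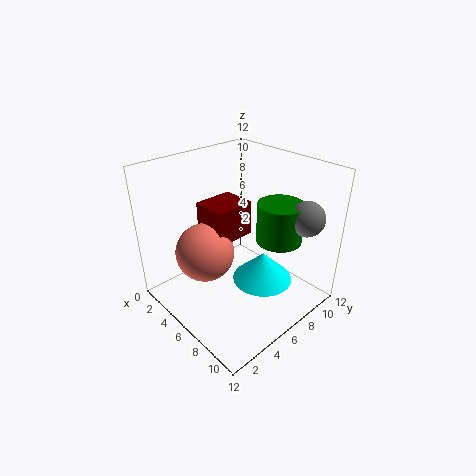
x_1 = 4, y_1 = 4, z_1 = 4.5, x_2 = 8, y_2 = 7, z_2 = 2.5, r_2 = 2.5, x_3 = 7.5, y_3 = 9.5, z_3 = 5, r_3 = 2, x_4 = 2.5, y_4 = 4.5, z_4 = 5.5, w_4 = 3, h_4 = 3, x_5 = 9.5, y_5 = 10.5, r_5 = 1.5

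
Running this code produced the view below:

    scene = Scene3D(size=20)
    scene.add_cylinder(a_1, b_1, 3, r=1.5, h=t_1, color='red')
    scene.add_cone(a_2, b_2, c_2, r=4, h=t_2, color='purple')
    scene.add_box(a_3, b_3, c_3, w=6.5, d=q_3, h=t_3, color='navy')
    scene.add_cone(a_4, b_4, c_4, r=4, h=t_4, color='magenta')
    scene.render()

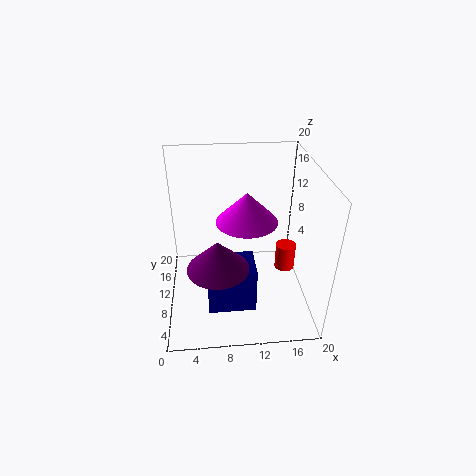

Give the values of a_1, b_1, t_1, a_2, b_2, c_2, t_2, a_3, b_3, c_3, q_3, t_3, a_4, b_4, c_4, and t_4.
a_1 = 17.5; b_1 = 12; t_1 = 4; a_2 = 7; b_2 = 5.5; c_2 = 8.5; t_2 = 4; a_3 = 5.5; b_3 = 4.5; c_3 = 1.5; q_3 = 5; t_3 = 6.5; a_4 = 11; b_4 = 8.5; c_4 = 13.5; t_4 = 4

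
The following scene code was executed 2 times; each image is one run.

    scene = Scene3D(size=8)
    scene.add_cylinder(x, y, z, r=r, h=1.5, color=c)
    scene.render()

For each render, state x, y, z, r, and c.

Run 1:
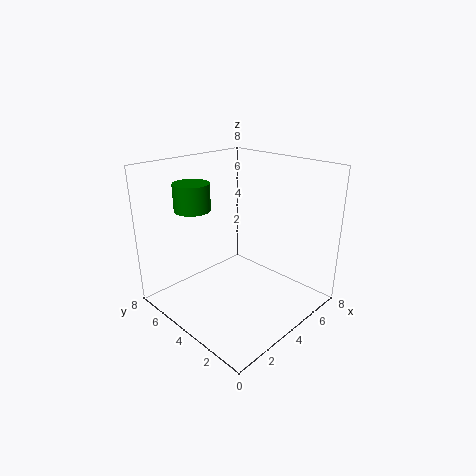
x = 2.5, y = 6, z = 5.5, r = 1, c = 'green'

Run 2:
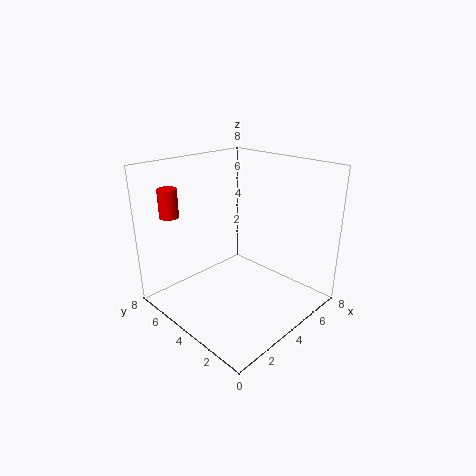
x = 1, y = 6, z = 5.5, r = 0.5, c = 'red'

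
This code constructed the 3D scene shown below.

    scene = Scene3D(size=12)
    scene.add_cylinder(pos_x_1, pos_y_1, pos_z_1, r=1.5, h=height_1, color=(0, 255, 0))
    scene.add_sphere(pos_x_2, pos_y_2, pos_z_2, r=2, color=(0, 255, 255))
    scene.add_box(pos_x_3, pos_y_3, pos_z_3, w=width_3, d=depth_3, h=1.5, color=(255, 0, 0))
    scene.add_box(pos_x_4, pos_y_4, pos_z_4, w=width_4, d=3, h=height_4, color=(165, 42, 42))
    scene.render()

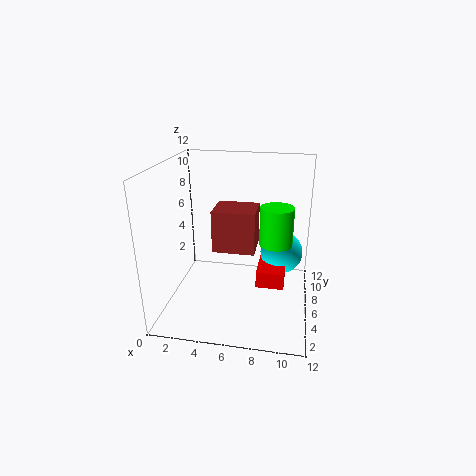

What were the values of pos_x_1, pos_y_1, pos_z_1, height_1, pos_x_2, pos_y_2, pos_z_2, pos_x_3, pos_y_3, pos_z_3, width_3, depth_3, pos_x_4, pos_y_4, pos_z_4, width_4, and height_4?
pos_x_1 = 9, pos_y_1 = 8.5, pos_z_1 = 4.5, height_1 = 3.5, pos_x_2 = 9.5, pos_y_2 = 10, pos_z_2 = 3, pos_x_3 = 7.5, pos_y_3 = 6.5, pos_z_3 = 1, width_3 = 2.5, depth_3 = 3.5, pos_x_4 = 4, pos_y_4 = 5, pos_z_4 = 5, width_4 = 3.5, height_4 = 3.5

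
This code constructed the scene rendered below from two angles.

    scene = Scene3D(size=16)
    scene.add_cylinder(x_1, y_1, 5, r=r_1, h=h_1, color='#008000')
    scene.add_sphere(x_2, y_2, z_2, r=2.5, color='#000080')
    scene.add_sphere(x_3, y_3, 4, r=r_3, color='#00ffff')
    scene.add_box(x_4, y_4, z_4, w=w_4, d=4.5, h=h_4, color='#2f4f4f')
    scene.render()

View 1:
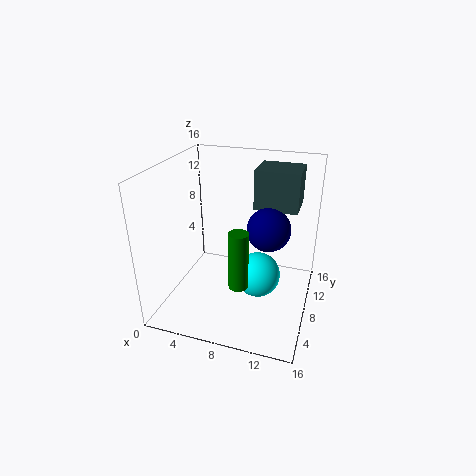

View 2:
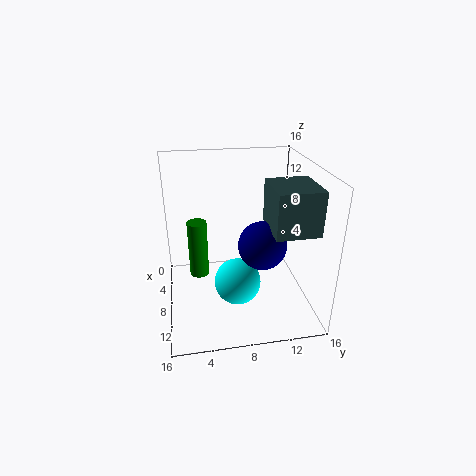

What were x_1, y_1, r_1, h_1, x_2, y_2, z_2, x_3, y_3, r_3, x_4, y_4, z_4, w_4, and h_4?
x_1 = 9.5, y_1 = 3.5, r_1 = 1, h_1 = 6, x_2 = 11, y_2 = 10, z_2 = 8.5, x_3 = 10.5, y_3 = 7.5, r_3 = 2.5, x_4 = 9, y_4 = 10.5, z_4 = 10.5, w_4 = 5, h_4 = 4.5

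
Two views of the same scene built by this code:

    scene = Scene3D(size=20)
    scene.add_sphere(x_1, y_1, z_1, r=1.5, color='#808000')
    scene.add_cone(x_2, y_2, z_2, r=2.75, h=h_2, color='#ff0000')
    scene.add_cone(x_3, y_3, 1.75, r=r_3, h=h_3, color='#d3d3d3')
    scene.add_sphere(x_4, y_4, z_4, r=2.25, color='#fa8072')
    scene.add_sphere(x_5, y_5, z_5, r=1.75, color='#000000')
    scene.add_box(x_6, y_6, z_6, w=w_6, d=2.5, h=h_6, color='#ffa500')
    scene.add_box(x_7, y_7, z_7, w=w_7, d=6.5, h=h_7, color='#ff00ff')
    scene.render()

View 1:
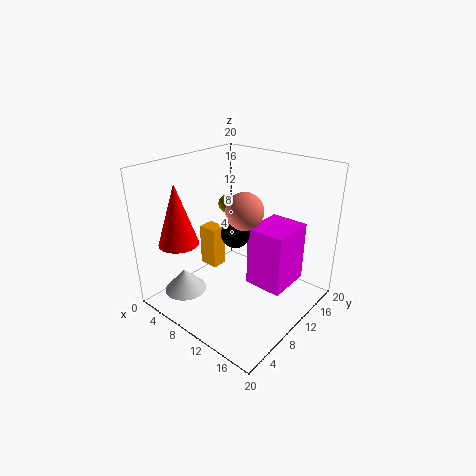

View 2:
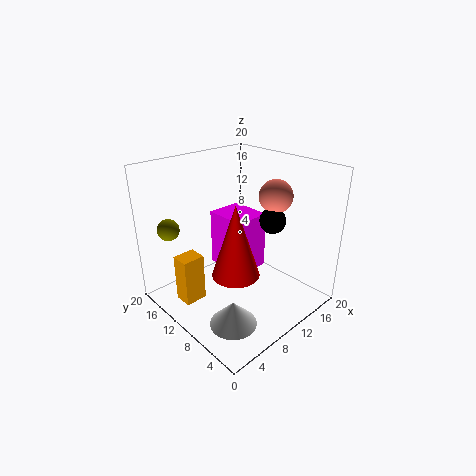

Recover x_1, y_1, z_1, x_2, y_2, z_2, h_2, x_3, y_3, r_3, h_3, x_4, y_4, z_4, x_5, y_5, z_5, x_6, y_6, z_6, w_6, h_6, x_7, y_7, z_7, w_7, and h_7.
x_1 = 2.75
y_1 = 16
z_1 = 11.5
x_2 = 4.25
y_2 = 4.25
z_2 = 9.5
h_2 = 8.5
x_3 = 4.25
y_3 = 4.75
r_3 = 3
h_3 = 3.25
x_4 = 13.75
y_4 = 6.75
z_4 = 16
x_5 = 12.75
y_5 = 6.25
z_5 = 13
x_6 = 1.5
y_6 = 10.75
z_6 = 2.5
w_6 = 3
h_6 = 6.5
x_7 = 11
y_7 = 10.75
z_7 = 2.75
w_7 = 5.5
h_7 = 8.75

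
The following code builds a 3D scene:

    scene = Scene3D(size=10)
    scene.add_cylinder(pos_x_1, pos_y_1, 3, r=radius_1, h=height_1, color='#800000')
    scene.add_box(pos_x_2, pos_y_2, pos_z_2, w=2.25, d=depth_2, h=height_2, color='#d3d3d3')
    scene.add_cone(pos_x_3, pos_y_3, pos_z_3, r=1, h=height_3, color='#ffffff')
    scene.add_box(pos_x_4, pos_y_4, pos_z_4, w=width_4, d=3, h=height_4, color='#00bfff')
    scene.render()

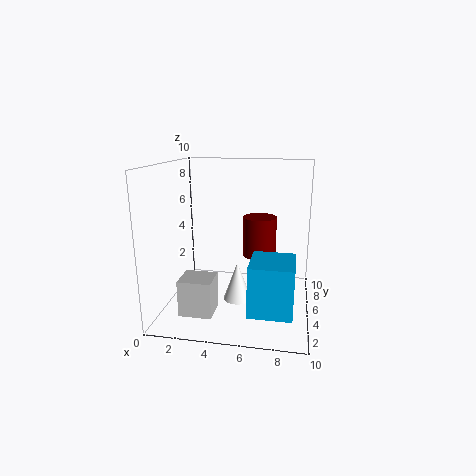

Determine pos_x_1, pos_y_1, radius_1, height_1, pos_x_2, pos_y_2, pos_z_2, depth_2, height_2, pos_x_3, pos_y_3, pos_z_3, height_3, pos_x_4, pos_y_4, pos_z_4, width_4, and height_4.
pos_x_1 = 6.25
pos_y_1 = 7.25
radius_1 = 1.25
height_1 = 3
pos_x_2 = 1.5
pos_y_2 = 2
pos_z_2 = 0.25
depth_2 = 2
height_2 = 2.5
pos_x_3 = 5
pos_y_3 = 4.75
pos_z_3 = 0.5
height_3 = 2.75
pos_x_4 = 6.25
pos_y_4 = 1
pos_z_4 = 1.25
width_4 = 2.75
height_4 = 3.25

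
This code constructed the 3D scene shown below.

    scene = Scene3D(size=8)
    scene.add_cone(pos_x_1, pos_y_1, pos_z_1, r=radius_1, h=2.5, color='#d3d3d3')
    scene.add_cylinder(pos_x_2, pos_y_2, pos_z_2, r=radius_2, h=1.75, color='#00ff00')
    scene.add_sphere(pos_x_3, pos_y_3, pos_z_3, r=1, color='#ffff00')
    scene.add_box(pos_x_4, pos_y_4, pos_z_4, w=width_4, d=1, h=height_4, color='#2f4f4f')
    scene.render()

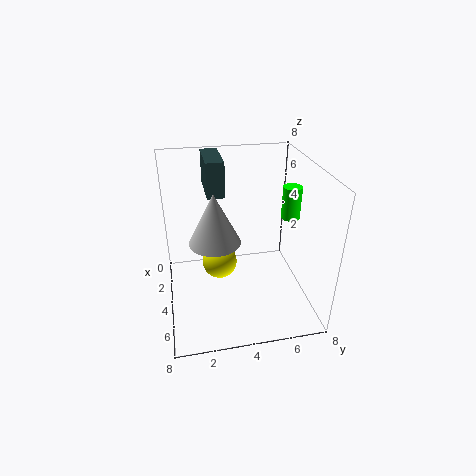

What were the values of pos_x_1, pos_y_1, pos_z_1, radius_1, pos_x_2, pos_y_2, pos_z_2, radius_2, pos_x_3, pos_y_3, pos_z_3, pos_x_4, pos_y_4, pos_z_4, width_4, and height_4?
pos_x_1 = 5.75, pos_y_1 = 2.5, pos_z_1 = 5, radius_1 = 1.25, pos_x_2 = 4.5, pos_y_2 = 6.75, pos_z_2 = 5.25, radius_2 = 0.5, pos_x_3 = 3.5, pos_y_3 = 3, pos_z_3 = 2.25, pos_x_4 = 0.25, pos_y_4 = 2.5, pos_z_4 = 6, width_4 = 2.75, height_4 = 2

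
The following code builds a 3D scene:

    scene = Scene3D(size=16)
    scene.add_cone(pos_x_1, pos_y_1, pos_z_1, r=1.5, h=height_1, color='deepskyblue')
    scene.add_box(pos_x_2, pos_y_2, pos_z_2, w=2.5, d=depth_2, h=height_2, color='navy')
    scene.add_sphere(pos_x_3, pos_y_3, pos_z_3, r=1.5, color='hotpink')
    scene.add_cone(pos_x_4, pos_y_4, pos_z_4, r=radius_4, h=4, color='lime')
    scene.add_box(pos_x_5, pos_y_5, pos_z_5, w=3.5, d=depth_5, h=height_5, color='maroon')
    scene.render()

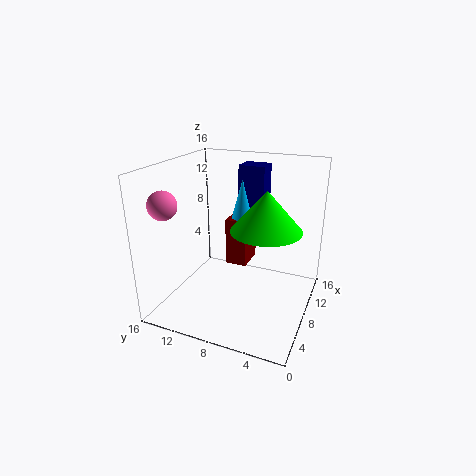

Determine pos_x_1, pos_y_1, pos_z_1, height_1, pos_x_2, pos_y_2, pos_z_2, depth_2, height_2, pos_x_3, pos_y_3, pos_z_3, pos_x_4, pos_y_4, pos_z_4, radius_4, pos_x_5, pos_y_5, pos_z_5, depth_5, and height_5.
pos_x_1 = 10.5, pos_y_1 = 8.5, pos_z_1 = 8.5, height_1 = 5.5, pos_x_2 = 10.5, pos_y_2 = 6, pos_z_2 = 8.5, depth_2 = 3, height_2 = 7, pos_x_3 = 3, pos_y_3 = 14, pos_z_3 = 12.5, pos_x_4 = 5.5, pos_y_4 = 4, pos_z_4 = 10.5, radius_4 = 3.5, pos_x_5 = 9, pos_y_5 = 7.5, pos_z_5 = 4, depth_5 = 2.5, height_5 = 5.5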